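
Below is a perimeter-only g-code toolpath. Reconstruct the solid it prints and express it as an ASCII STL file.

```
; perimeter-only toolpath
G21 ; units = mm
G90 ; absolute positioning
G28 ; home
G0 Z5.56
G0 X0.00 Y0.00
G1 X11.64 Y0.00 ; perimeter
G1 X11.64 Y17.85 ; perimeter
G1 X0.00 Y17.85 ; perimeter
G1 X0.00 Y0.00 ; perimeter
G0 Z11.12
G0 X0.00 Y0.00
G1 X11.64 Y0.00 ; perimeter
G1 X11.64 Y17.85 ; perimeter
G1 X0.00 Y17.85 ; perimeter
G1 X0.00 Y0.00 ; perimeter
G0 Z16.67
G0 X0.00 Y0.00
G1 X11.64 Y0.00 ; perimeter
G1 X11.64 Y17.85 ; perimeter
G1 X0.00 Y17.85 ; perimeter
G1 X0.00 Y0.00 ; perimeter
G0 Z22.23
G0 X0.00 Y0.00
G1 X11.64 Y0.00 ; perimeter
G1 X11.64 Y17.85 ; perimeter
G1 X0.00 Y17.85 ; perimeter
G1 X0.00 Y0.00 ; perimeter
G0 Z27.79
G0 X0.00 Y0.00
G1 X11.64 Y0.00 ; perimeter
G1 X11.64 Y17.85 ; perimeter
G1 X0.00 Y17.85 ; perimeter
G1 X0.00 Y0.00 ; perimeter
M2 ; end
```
solid part
  facet normal 0.0000 0.0000 -1.0000
    outer loop
      vertex 11.64 17.85 0.00
      vertex 11.64 0.00 0.00
      vertex 0.00 0.00 0.00
    endloop
  endfacet
  facet normal 0.0000 0.0000 -1.0000
    outer loop
      vertex 0.00 17.85 0.00
      vertex 11.64 17.85 0.00
      vertex 0.00 0.00 0.00
    endloop
  endfacet
  facet normal 0.0000 0.0000 1.0000
    outer loop
      vertex 0.00 0.00 27.79
      vertex 11.64 0.00 27.79
      vertex 11.64 17.85 27.79
    endloop
  endfacet
  facet normal 0.0000 0.0000 1.0000
    outer loop
      vertex 0.00 0.00 27.79
      vertex 11.64 17.85 27.79
      vertex 0.00 17.85 27.79
    endloop
  endfacet
  facet normal 0.0000 -1.0000 0.0000
    outer loop
      vertex 0.00 0.00 0.00
      vertex 11.64 0.00 0.00
      vertex 11.64 0.00 27.79
    endloop
  endfacet
  facet normal 0.0000 -1.0000 0.0000
    outer loop
      vertex 0.00 0.00 0.00
      vertex 11.64 0.00 27.79
      vertex 0.00 0.00 27.79
    endloop
  endfacet
  facet normal 0.0000 1.0000 0.0000
    outer loop
      vertex 11.64 17.85 27.79
      vertex 11.64 17.85 0.00
      vertex 0.00 17.85 0.00
    endloop
  endfacet
  facet normal 0.0000 1.0000 0.0000
    outer loop
      vertex 0.00 17.85 27.79
      vertex 11.64 17.85 27.79
      vertex 0.00 17.85 0.00
    endloop
  endfacet
  facet normal -1.0000 0.0000 0.0000
    outer loop
      vertex 0.00 17.85 27.79
      vertex 0.00 17.85 0.00
      vertex 0.00 0.00 0.00
    endloop
  endfacet
  facet normal -1.0000 0.0000 0.0000
    outer loop
      vertex 0.00 0.00 27.79
      vertex 0.00 17.85 27.79
      vertex 0.00 0.00 0.00
    endloop
  endfacet
  facet normal 1.0000 0.0000 0.0000
    outer loop
      vertex 11.64 0.00 0.00
      vertex 11.64 17.85 0.00
      vertex 11.64 17.85 27.79
    endloop
  endfacet
  facet normal 1.0000 0.0000 0.0000
    outer loop
      vertex 11.64 0.00 0.00
      vertex 11.64 17.85 27.79
      vertex 11.64 0.00 27.79
    endloop
  endfacet
endsolid part

The G0 Z moves step by Δz≈5.56 mm. Every layer's G1 loop is the same polygon, so the solid is a straight extrusion of it from z=0 to z≈27.8. Closing with flat bottom and top caps and triangulating gives 12 facets — a rectangular box, roughly 11.6 × 17.9 mm footprint and 27.8 mm tall.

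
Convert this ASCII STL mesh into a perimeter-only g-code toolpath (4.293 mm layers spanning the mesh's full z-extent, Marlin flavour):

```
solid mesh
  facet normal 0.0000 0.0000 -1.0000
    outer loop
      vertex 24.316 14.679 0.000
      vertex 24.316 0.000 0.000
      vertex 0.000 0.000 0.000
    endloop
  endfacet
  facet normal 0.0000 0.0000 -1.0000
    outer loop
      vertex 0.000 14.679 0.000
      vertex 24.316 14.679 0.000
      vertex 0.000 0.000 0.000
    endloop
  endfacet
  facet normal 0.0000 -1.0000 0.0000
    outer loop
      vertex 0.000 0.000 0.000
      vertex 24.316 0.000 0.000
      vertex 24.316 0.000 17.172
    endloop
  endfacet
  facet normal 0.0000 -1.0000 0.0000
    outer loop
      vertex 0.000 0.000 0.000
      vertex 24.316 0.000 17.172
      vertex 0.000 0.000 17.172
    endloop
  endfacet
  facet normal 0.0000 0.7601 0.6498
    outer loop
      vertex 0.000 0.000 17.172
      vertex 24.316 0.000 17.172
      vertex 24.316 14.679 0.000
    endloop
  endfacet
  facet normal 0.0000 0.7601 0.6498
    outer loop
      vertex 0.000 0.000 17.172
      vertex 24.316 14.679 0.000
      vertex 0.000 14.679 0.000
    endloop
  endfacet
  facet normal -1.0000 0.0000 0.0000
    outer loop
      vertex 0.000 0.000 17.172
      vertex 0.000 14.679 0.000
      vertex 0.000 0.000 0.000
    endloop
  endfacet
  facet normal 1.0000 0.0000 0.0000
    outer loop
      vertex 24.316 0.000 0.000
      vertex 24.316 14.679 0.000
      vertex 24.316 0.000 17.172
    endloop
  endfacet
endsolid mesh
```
; perimeter-only toolpath
G21 ; units = mm
G90 ; absolute positioning
G28 ; home
; layer 1
G0 Z4.293
G0 X0.000 Y0.000
G1 X24.316 Y0.000
G1 X24.316 Y11.009
G1 X0.000 Y11.009
G1 X0.000 Y0.000
; layer 2
G0 Z8.586
G0 X0.000 Y0.000
G1 X24.316 Y0.000
G1 X24.316 Y7.340
G1 X0.000 Y7.340
G1 X0.000 Y0.000
; layer 3
G0 Z12.879
G0 X0.000 Y0.000
G1 X24.316 Y0.000
G1 X24.316 Y3.670
G1 X0.000 Y3.670
G1 X0.000 Y0.000
M2 ; end

The solid is a wedge (ramp): 24.3 × 14.7 mm base, rising to 17.2 mm along the y=0 edge and sloping linearly to z=0 at y=14.7. Slicing at Δz = 4.293 mm — 4 equal slices spanning the solid's height, so layer i sits at z = i·h/4 — gives 3 non-empty perimeters. Each is a 4-segment closed polygon; G0 lifts to the layer z and rapids to the start vertex, then G1 traces the edges. The cross-section shrinks linearly with z (the slice at the apex is degenerate and omitted).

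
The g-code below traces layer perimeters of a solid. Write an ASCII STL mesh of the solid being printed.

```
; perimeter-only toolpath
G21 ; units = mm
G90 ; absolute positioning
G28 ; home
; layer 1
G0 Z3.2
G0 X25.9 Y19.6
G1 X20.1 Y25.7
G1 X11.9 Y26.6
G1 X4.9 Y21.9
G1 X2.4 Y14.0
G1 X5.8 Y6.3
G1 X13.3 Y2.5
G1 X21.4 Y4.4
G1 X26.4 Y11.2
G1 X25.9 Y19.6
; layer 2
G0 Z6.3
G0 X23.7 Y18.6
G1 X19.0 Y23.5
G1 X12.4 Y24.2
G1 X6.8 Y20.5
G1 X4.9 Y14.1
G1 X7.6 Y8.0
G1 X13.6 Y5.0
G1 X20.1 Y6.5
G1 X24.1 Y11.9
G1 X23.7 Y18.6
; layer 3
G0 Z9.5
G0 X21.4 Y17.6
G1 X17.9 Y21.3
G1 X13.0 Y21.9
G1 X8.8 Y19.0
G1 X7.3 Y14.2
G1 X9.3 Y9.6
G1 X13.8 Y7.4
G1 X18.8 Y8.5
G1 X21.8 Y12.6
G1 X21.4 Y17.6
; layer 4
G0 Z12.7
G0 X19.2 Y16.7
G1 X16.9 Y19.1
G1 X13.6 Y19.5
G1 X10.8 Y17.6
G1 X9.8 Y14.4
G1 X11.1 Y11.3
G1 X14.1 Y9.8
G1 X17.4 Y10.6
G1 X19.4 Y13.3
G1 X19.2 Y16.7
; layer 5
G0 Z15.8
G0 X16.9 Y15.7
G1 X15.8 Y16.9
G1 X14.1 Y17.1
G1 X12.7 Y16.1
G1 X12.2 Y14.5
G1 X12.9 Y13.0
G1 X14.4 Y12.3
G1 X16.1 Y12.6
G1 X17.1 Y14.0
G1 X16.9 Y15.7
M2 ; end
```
solid part
  facet normal 0.0000 0.0000 -1.0000
    outer loop
      vertex 11.3 29.0 0.0
      vertex 21.2 27.9 0.0
      vertex 28.2 20.6 0.0
    endloop
  endfacet
  facet normal 0.0000 0.0000 -1.0000
    outer loop
      vertex 2.9 23.4 0.0
      vertex 11.3 29.0 0.0
      vertex 28.2 20.6 0.0
    endloop
  endfacet
  facet normal 0.0000 0.0000 -1.0000
    outer loop
      vertex 0.0 13.8 0.0
      vertex 2.9 23.4 0.0
      vertex 28.2 20.6 0.0
    endloop
  endfacet
  facet normal 0.0000 0.0000 -1.0000
    outer loop
      vertex 4.0 4.6 0.0
      vertex 0.0 13.8 0.0
      vertex 28.2 20.6 0.0
    endloop
  endfacet
  facet normal 0.0000 0.0000 -1.0000
    outer loop
      vertex 13.0 0.1 0.0
      vertex 4.0 4.6 0.0
      vertex 28.2 20.6 0.0
    endloop
  endfacet
  facet normal 0.0000 0.0000 -1.0000
    outer loop
      vertex 22.8 2.4 0.0
      vertex 13.0 0.1 0.0
      vertex 28.2 20.6 0.0
    endloop
  endfacet
  facet normal 0.0000 0.0000 -1.0000
    outer loop
      vertex 28.8 10.5 0.0
      vertex 22.8 2.4 0.0
      vertex 28.2 20.6 0.0
    endloop
  endfacet
  facet normal 0.5836 0.5596 0.5884
    outer loop
      vertex 28.2 20.6 0.0
      vertex 21.2 27.9 0.0
      vertex 14.7 14.7 19.0
    endloop
  endfacet
  facet normal 0.0893 0.8034 0.5887
    outer loop
      vertex 21.2 27.9 0.0
      vertex 11.3 29.0 0.0
      vertex 14.7 14.7 19.0
    endloop
  endfacet
  facet normal -0.4490 0.6735 0.5872
    outer loop
      vertex 11.3 29.0 0.0
      vertex 2.9 23.4 0.0
      vertex 14.7 14.7 19.0
    endloop
  endfacet
  facet normal -0.7743 0.2339 0.5880
    outer loop
      vertex 2.9 23.4 0.0
      vertex 0.0 13.8 0.0
      vertex 14.7 14.7 19.0
    endloop
  endfacet
  facet normal -0.7413 -0.3223 0.5888
    outer loop
      vertex 0.0 13.8 0.0
      vertex 4.0 4.6 0.0
      vertex 14.7 14.7 19.0
    endloop
  endfacet
  facet normal -0.3617 -0.7233 0.5882
    outer loop
      vertex 4.0 4.6 0.0
      vertex 13.0 0.1 0.0
      vertex 14.7 14.7 19.0
    endloop
  endfacet
  facet normal 0.1848 -0.7872 0.5884
    outer loop
      vertex 13.0 0.1 0.0
      vertex 22.8 2.4 0.0
      vertex 14.7 14.7 19.0
    endloop
  endfacet
  facet normal 0.6497 -0.4812 0.5885
    outer loop
      vertex 22.8 2.4 0.0
      vertex 28.8 10.5 0.0
      vertex 14.7 14.7 19.0
    endloop
  endfacet
  facet normal 0.8072 0.0479 0.5884
    outer loop
      vertex 28.8 10.5 0.0
      vertex 28.2 20.6 0.0
      vertex 14.7 14.7 19.0
    endloop
  endfacet
endsolid part

The G0 Z moves step by Δz≈3.2 mm. The G1 loops shrink linearly with z, so the solid tapers from its base footprint up to z≈19. Closing with a flat bottom cap and the tapered top and triangulating gives 16 facets — a regular 9-sided pyramid, base circumscribed radius ≈ 14.7 mm, apex at z ≈ 19 mm.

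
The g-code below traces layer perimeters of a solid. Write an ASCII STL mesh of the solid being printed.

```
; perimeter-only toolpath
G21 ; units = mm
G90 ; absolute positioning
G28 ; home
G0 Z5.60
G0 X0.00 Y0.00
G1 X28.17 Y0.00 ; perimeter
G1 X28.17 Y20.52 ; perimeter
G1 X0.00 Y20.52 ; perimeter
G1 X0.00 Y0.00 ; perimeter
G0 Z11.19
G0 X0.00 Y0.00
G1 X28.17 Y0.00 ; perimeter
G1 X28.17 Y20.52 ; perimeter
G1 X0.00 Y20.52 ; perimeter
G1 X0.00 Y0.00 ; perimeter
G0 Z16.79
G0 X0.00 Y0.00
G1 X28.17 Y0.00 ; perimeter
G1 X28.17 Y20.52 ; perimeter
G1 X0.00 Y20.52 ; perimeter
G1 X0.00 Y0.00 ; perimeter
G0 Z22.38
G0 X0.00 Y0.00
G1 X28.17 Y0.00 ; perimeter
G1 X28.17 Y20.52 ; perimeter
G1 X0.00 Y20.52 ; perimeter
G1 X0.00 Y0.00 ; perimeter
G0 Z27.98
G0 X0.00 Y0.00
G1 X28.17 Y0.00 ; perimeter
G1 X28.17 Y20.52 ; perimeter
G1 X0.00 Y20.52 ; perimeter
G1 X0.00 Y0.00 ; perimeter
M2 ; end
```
solid part
  facet normal 0.0000 0.0000 -1.0000
    outer loop
      vertex 28.17 20.52 0.00
      vertex 28.17 0.00 0.00
      vertex 0.00 0.00 0.00
    endloop
  endfacet
  facet normal 0.0000 0.0000 -1.0000
    outer loop
      vertex 0.00 20.52 0.00
      vertex 28.17 20.52 0.00
      vertex 0.00 0.00 0.00
    endloop
  endfacet
  facet normal 0.0000 0.0000 1.0000
    outer loop
      vertex 0.00 0.00 27.98
      vertex 28.17 0.00 27.98
      vertex 28.17 20.52 27.98
    endloop
  endfacet
  facet normal 0.0000 0.0000 1.0000
    outer loop
      vertex 0.00 0.00 27.98
      vertex 28.17 20.52 27.98
      vertex 0.00 20.52 27.98
    endloop
  endfacet
  facet normal 0.0000 -1.0000 0.0000
    outer loop
      vertex 0.00 0.00 0.00
      vertex 28.17 0.00 0.00
      vertex 28.17 0.00 27.98
    endloop
  endfacet
  facet normal 0.0000 -1.0000 0.0000
    outer loop
      vertex 0.00 0.00 0.00
      vertex 28.17 0.00 27.98
      vertex 0.00 0.00 27.98
    endloop
  endfacet
  facet normal 0.0000 1.0000 0.0000
    outer loop
      vertex 28.17 20.52 27.98
      vertex 28.17 20.52 0.00
      vertex 0.00 20.52 0.00
    endloop
  endfacet
  facet normal 0.0000 1.0000 0.0000
    outer loop
      vertex 0.00 20.52 27.98
      vertex 28.17 20.52 27.98
      vertex 0.00 20.52 0.00
    endloop
  endfacet
  facet normal -1.0000 0.0000 0.0000
    outer loop
      vertex 0.00 20.52 27.98
      vertex 0.00 20.52 0.00
      vertex 0.00 0.00 0.00
    endloop
  endfacet
  facet normal -1.0000 0.0000 0.0000
    outer loop
      vertex 0.00 0.00 27.98
      vertex 0.00 20.52 27.98
      vertex 0.00 0.00 0.00
    endloop
  endfacet
  facet normal 1.0000 0.0000 0.0000
    outer loop
      vertex 28.17 0.00 0.00
      vertex 28.17 20.52 0.00
      vertex 28.17 20.52 27.98
    endloop
  endfacet
  facet normal 1.0000 0.0000 0.0000
    outer loop
      vertex 28.17 0.00 0.00
      vertex 28.17 20.52 27.98
      vertex 28.17 0.00 27.98
    endloop
  endfacet
endsolid part

The G0 Z moves step by Δz≈5.60 mm. Every layer's G1 loop is the same polygon, so the solid is a straight extrusion of it from z=0 to z≈28. Closing with flat bottom and top caps and triangulating gives 12 facets — a rectangular box, roughly 28.2 × 20.5 mm footprint and 28 mm tall.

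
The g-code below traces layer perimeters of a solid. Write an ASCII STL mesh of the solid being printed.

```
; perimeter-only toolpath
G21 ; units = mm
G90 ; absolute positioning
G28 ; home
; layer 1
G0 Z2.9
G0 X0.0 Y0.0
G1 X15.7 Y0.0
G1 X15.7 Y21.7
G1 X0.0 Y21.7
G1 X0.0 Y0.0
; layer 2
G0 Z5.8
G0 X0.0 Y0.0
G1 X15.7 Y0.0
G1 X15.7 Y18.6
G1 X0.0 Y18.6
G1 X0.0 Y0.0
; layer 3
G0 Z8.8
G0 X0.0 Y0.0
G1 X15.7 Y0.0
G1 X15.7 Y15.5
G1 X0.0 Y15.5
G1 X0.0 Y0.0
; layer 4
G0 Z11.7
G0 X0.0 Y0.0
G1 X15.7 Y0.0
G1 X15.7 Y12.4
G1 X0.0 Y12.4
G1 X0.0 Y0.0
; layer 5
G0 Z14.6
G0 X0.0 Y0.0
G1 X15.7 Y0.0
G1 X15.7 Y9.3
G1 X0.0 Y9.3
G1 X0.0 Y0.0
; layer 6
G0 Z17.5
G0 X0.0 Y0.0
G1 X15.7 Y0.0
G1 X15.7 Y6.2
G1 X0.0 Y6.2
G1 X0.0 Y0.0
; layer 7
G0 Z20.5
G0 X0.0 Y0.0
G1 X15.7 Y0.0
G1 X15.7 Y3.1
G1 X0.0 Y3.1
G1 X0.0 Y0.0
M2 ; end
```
solid part
  facet normal 0.0000 0.0000 -1.0000
    outer loop
      vertex 15.7 24.8 0.0
      vertex 15.7 0.0 0.0
      vertex 0.0 0.0 0.0
    endloop
  endfacet
  facet normal 0.0000 0.0000 -1.0000
    outer loop
      vertex 0.0 24.8 0.0
      vertex 15.7 24.8 0.0
      vertex 0.0 0.0 0.0
    endloop
  endfacet
  facet normal 0.0000 -1.0000 0.0000
    outer loop
      vertex 0.0 0.0 0.0
      vertex 15.7 0.0 0.0
      vertex 15.7 0.0 23.4
    endloop
  endfacet
  facet normal 0.0000 -1.0000 0.0000
    outer loop
      vertex 0.0 0.0 0.0
      vertex 15.7 0.0 23.4
      vertex 0.0 0.0 23.4
    endloop
  endfacet
  facet normal 0.0000 0.6863 0.7273
    outer loop
      vertex 0.0 0.0 23.4
      vertex 15.7 0.0 23.4
      vertex 15.7 24.8 0.0
    endloop
  endfacet
  facet normal 0.0000 0.6863 0.7273
    outer loop
      vertex 0.0 0.0 23.4
      vertex 15.7 24.8 0.0
      vertex 0.0 24.8 0.0
    endloop
  endfacet
  facet normal -1.0000 0.0000 0.0000
    outer loop
      vertex 0.0 0.0 23.4
      vertex 0.0 24.8 0.0
      vertex 0.0 0.0 0.0
    endloop
  endfacet
  facet normal 1.0000 0.0000 0.0000
    outer loop
      vertex 15.7 0.0 0.0
      vertex 15.7 24.8 0.0
      vertex 15.7 0.0 23.4
    endloop
  endfacet
endsolid part

The G0 Z moves step by Δz≈2.9 mm. The G1 loops shrink linearly with z, so the solid tapers from its base footprint up to z≈23.4. Closing with a flat bottom cap and the tapered top and triangulating gives 8 facets — a wedge (ramp): 15.7 × 24.8 mm base, rising to 23.4 mm along the y=0 edge and sloping linearly to z=0 at y=24.8.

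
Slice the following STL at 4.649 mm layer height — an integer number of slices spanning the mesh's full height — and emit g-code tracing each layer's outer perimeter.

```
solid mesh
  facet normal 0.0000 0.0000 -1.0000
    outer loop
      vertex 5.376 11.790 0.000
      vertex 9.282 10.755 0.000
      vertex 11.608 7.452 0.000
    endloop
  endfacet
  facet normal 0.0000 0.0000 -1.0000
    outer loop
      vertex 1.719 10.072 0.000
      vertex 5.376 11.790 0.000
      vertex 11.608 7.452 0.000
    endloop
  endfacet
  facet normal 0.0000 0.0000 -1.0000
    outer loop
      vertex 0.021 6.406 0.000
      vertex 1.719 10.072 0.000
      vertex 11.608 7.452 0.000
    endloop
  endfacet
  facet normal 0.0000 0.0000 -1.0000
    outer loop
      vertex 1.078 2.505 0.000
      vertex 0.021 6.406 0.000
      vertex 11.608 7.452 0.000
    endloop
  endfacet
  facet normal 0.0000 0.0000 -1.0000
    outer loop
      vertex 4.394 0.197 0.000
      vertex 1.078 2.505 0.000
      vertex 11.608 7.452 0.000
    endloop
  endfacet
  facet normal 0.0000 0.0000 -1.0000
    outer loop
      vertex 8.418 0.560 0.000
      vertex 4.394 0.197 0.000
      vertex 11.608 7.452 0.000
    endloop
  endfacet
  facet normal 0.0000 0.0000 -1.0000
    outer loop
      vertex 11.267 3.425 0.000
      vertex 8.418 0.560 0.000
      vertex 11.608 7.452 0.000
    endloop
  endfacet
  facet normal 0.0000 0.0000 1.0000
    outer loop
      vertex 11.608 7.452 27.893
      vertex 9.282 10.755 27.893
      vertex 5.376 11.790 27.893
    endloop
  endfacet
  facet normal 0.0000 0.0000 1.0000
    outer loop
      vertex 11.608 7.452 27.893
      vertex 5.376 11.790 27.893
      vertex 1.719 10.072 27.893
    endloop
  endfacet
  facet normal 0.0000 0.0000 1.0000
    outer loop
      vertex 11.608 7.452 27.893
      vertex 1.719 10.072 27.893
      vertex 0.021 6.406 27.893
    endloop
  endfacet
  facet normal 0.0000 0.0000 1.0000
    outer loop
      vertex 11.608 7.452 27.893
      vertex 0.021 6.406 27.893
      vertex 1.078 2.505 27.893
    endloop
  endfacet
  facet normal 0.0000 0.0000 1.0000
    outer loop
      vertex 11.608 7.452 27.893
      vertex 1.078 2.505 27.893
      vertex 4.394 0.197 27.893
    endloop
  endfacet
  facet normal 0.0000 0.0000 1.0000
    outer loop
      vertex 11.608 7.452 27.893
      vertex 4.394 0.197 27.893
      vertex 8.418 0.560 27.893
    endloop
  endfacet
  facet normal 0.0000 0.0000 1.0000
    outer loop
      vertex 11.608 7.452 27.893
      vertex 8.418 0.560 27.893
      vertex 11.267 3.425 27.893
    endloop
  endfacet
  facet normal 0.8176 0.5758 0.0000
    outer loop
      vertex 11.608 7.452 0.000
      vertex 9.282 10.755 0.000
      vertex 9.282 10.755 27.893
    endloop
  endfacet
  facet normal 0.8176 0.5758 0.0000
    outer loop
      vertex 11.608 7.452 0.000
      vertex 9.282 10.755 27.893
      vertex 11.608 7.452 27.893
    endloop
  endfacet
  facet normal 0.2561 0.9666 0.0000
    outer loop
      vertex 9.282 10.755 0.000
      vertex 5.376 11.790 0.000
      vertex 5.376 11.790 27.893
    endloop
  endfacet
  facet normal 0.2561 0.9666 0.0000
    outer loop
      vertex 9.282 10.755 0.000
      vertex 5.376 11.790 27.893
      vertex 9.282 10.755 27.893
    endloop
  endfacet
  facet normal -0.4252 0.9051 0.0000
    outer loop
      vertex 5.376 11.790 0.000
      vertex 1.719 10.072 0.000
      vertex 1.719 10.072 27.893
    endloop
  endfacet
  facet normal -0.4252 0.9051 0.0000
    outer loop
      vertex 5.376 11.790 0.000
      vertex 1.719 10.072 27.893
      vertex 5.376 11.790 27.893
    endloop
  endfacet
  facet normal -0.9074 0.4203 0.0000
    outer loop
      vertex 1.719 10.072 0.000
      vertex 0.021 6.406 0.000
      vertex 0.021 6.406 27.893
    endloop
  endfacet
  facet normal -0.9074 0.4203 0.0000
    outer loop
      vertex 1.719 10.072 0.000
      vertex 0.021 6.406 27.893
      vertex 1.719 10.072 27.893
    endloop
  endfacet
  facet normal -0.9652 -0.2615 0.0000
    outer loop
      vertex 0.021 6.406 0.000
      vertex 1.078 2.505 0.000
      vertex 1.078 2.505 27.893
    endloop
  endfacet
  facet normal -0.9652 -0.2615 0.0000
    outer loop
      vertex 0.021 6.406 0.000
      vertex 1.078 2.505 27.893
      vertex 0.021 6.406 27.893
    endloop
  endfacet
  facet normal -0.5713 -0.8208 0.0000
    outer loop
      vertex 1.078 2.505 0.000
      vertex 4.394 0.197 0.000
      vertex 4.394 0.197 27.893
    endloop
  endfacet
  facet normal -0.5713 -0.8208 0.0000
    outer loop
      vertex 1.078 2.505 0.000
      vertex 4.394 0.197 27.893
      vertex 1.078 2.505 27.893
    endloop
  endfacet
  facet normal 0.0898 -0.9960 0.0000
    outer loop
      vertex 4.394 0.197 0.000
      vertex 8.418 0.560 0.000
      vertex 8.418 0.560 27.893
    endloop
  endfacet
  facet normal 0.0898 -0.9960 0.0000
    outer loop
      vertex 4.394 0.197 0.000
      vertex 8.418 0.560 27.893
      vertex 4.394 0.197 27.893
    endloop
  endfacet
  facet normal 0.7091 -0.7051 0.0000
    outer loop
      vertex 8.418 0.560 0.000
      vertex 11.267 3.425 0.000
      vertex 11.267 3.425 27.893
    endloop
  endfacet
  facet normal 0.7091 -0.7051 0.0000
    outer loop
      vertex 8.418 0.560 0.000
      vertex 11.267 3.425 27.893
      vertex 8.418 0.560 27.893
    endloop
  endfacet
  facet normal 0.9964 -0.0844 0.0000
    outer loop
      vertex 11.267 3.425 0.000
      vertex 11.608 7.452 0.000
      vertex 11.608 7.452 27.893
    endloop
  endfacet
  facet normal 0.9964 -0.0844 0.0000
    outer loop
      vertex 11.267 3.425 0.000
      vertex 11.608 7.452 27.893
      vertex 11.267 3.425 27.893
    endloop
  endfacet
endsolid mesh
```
; perimeter-only toolpath
G21 ; units = mm
G90 ; absolute positioning
G28 ; home
; layer 1
G0 Z4.649
G0 X11.608 Y7.452
G1 X9.282 Y10.755
G1 X5.376 Y11.790
G1 X1.719 Y10.072
G1 X0.021 Y6.406
G1 X1.078 Y2.505
G1 X4.394 Y0.197
G1 X8.418 Y0.560
G1 X11.267 Y3.425
G1 X11.608 Y7.452
; layer 2
G0 Z9.298
G0 X11.608 Y7.452
G1 X9.282 Y10.755
G1 X5.376 Y11.790
G1 X1.719 Y10.072
G1 X0.021 Y6.406
G1 X1.078 Y2.505
G1 X4.394 Y0.197
G1 X8.418 Y0.560
G1 X11.267 Y3.425
G1 X11.608 Y7.452
; layer 3
G0 Z13.947
G0 X11.608 Y7.452
G1 X9.282 Y10.755
G1 X5.376 Y11.790
G1 X1.719 Y10.072
G1 X0.021 Y6.406
G1 X1.078 Y2.505
G1 X4.394 Y0.197
G1 X8.418 Y0.560
G1 X11.267 Y3.425
G1 X11.608 Y7.452
; layer 4
G0 Z18.595
G0 X11.608 Y7.452
G1 X9.282 Y10.755
G1 X5.376 Y11.790
G1 X1.719 Y10.072
G1 X0.021 Y6.406
G1 X1.078 Y2.505
G1 X4.394 Y0.197
G1 X8.418 Y0.560
G1 X11.267 Y3.425
G1 X11.608 Y7.452
; layer 5
G0 Z23.244
G0 X11.608 Y7.452
G1 X9.282 Y10.755
G1 X5.376 Y11.790
G1 X1.719 Y10.072
G1 X0.021 Y6.406
G1 X1.078 Y2.505
G1 X4.394 Y0.197
G1 X8.418 Y0.560
G1 X11.267 Y3.425
G1 X11.608 Y7.452
; layer 6
G0 Z27.893
G0 X11.608 Y7.452
G1 X9.282 Y10.755
G1 X5.376 Y11.790
G1 X1.719 Y10.072
G1 X0.021 Y6.406
G1 X1.078 Y2.505
G1 X4.394 Y0.197
G1 X8.418 Y0.560
G1 X11.267 Y3.425
G1 X11.608 Y7.452
M2 ; end

The solid is a regular 9-sided prism (a cylinder approximated with 9 flat sides), circumscribed radius ≈ 5.91 mm, height ≈ 27.9 mm. Slicing at Δz = 4.649 mm — 6 equal slices spanning the solid's height, so layer i sits at z = i·h/6 — gives 6 non-empty perimeters. Each is a 9-segment closed polygon; G0 lifts to the layer z and rapids to the start vertex, then G1 traces the edges.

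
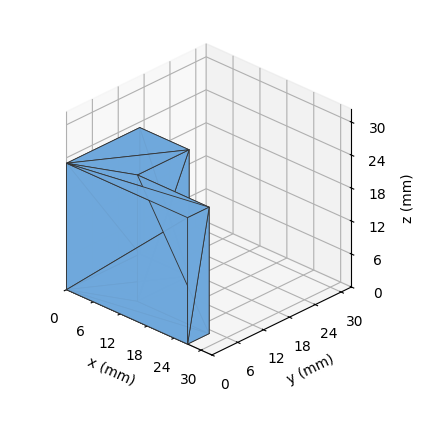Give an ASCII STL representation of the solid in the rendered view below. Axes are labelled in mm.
Reading the render: the shape is an L-shaped prism: outer 27 × 17 mm, arm thicknesses ≈ 5 mm (horizontal) and 11 mm (vertical), extruded 23 mm in z (dimensions read to the nearest mm from the axis ticks). For the STL, each face is triangulated and given an outward normal.

solid part
  facet normal 0.0000 0.0000 -1.0000
    outer loop
      vertex 27.00 5.00 0.00
      vertex 27.00 0.00 0.00
      vertex 0.00 0.00 0.00
    endloop
  endfacet
  facet normal 0.0000 0.0000 -1.0000
    outer loop
      vertex 11.00 5.00 0.00
      vertex 27.00 5.00 0.00
      vertex 0.00 0.00 0.00
    endloop
  endfacet
  facet normal 0.0000 0.0000 -1.0000
    outer loop
      vertex 11.00 17.00 0.00
      vertex 11.00 5.00 0.00
      vertex 0.00 0.00 0.00
    endloop
  endfacet
  facet normal 0.0000 0.0000 -1.0000
    outer loop
      vertex 0.00 17.00 0.00
      vertex 11.00 17.00 0.00
      vertex 0.00 0.00 0.00
    endloop
  endfacet
  facet normal 0.0000 0.0000 1.0000
    outer loop
      vertex 0.00 0.00 23.00
      vertex 27.00 0.00 23.00
      vertex 27.00 5.00 23.00
    endloop
  endfacet
  facet normal 0.0000 0.0000 1.0000
    outer loop
      vertex 0.00 0.00 23.00
      vertex 27.00 5.00 23.00
      vertex 11.00 5.00 23.00
    endloop
  endfacet
  facet normal 0.0000 0.0000 1.0000
    outer loop
      vertex 0.00 0.00 23.00
      vertex 11.00 5.00 23.00
      vertex 11.00 17.00 23.00
    endloop
  endfacet
  facet normal 0.0000 0.0000 1.0000
    outer loop
      vertex 0.00 0.00 23.00
      vertex 11.00 17.00 23.00
      vertex 0.00 17.00 23.00
    endloop
  endfacet
  facet normal 0.0000 -1.0000 0.0000
    outer loop
      vertex 0.00 0.00 0.00
      vertex 27.00 0.00 0.00
      vertex 27.00 0.00 23.00
    endloop
  endfacet
  facet normal 0.0000 -1.0000 0.0000
    outer loop
      vertex 0.00 0.00 0.00
      vertex 27.00 0.00 23.00
      vertex 0.00 0.00 23.00
    endloop
  endfacet
  facet normal 1.0000 0.0000 0.0000
    outer loop
      vertex 27.00 0.00 0.00
      vertex 27.00 5.00 0.00
      vertex 27.00 5.00 23.00
    endloop
  endfacet
  facet normal 1.0000 0.0000 0.0000
    outer loop
      vertex 27.00 0.00 0.00
      vertex 27.00 5.00 23.00
      vertex 27.00 0.00 23.00
    endloop
  endfacet
  facet normal 0.0000 1.0000 0.0000
    outer loop
      vertex 27.00 5.00 0.00
      vertex 11.00 5.00 0.00
      vertex 11.00 5.00 23.00
    endloop
  endfacet
  facet normal 0.0000 1.0000 0.0000
    outer loop
      vertex 27.00 5.00 0.00
      vertex 11.00 5.00 23.00
      vertex 27.00 5.00 23.00
    endloop
  endfacet
  facet normal 1.0000 0.0000 0.0000
    outer loop
      vertex 11.00 5.00 0.00
      vertex 11.00 17.00 0.00
      vertex 11.00 17.00 23.00
    endloop
  endfacet
  facet normal 1.0000 0.0000 0.0000
    outer loop
      vertex 11.00 5.00 0.00
      vertex 11.00 17.00 23.00
      vertex 11.00 5.00 23.00
    endloop
  endfacet
  facet normal 0.0000 1.0000 0.0000
    outer loop
      vertex 11.00 17.00 0.00
      vertex 0.00 17.00 0.00
      vertex 0.00 17.00 23.00
    endloop
  endfacet
  facet normal 0.0000 1.0000 0.0000
    outer loop
      vertex 11.00 17.00 0.00
      vertex 0.00 17.00 23.00
      vertex 11.00 17.00 23.00
    endloop
  endfacet
  facet normal -1.0000 0.0000 0.0000
    outer loop
      vertex 0.00 17.00 0.00
      vertex 0.00 0.00 0.00
      vertex 0.00 0.00 23.00
    endloop
  endfacet
  facet normal -1.0000 0.0000 0.0000
    outer loop
      vertex 0.00 17.00 0.00
      vertex 0.00 0.00 23.00
      vertex 0.00 17.00 23.00
    endloop
  endfacet
endsolid part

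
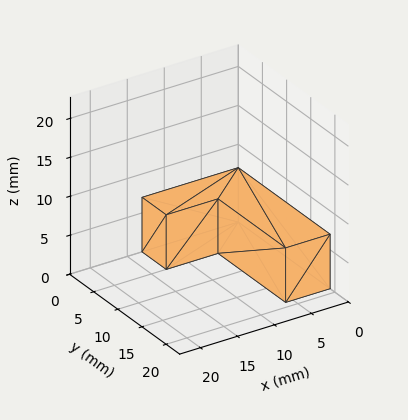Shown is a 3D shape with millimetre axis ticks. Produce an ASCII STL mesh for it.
Reading the render: the shape is an L-shaped prism: outer 13 × 19 mm, arm thicknesses ≈ 5 mm (horizontal) and 6 mm (vertical), extruded 7 mm in z (dimensions read to the nearest mm from the axis ticks). For the STL, each face is triangulated and given an outward normal.

solid part
  facet normal 0.0000 0.0000 -1.0000
    outer loop
      vertex 13.00 5.00 0.00
      vertex 13.00 0.00 0.00
      vertex 0.00 0.00 0.00
    endloop
  endfacet
  facet normal 0.0000 0.0000 -1.0000
    outer loop
      vertex 6.00 5.00 0.00
      vertex 13.00 5.00 0.00
      vertex 0.00 0.00 0.00
    endloop
  endfacet
  facet normal 0.0000 0.0000 -1.0000
    outer loop
      vertex 6.00 19.00 0.00
      vertex 6.00 5.00 0.00
      vertex 0.00 0.00 0.00
    endloop
  endfacet
  facet normal 0.0000 0.0000 -1.0000
    outer loop
      vertex 0.00 19.00 0.00
      vertex 6.00 19.00 0.00
      vertex 0.00 0.00 0.00
    endloop
  endfacet
  facet normal 0.0000 0.0000 1.0000
    outer loop
      vertex 0.00 0.00 7.00
      vertex 13.00 0.00 7.00
      vertex 13.00 5.00 7.00
    endloop
  endfacet
  facet normal 0.0000 0.0000 1.0000
    outer loop
      vertex 0.00 0.00 7.00
      vertex 13.00 5.00 7.00
      vertex 6.00 5.00 7.00
    endloop
  endfacet
  facet normal 0.0000 0.0000 1.0000
    outer loop
      vertex 0.00 0.00 7.00
      vertex 6.00 5.00 7.00
      vertex 6.00 19.00 7.00
    endloop
  endfacet
  facet normal 0.0000 0.0000 1.0000
    outer loop
      vertex 0.00 0.00 7.00
      vertex 6.00 19.00 7.00
      vertex 0.00 19.00 7.00
    endloop
  endfacet
  facet normal 0.0000 -1.0000 0.0000
    outer loop
      vertex 0.00 0.00 0.00
      vertex 13.00 0.00 0.00
      vertex 13.00 0.00 7.00
    endloop
  endfacet
  facet normal 0.0000 -1.0000 0.0000
    outer loop
      vertex 0.00 0.00 0.00
      vertex 13.00 0.00 7.00
      vertex 0.00 0.00 7.00
    endloop
  endfacet
  facet normal 1.0000 0.0000 0.0000
    outer loop
      vertex 13.00 0.00 0.00
      vertex 13.00 5.00 0.00
      vertex 13.00 5.00 7.00
    endloop
  endfacet
  facet normal 1.0000 0.0000 0.0000
    outer loop
      vertex 13.00 0.00 0.00
      vertex 13.00 5.00 7.00
      vertex 13.00 0.00 7.00
    endloop
  endfacet
  facet normal 0.0000 1.0000 0.0000
    outer loop
      vertex 13.00 5.00 0.00
      vertex 6.00 5.00 0.00
      vertex 6.00 5.00 7.00
    endloop
  endfacet
  facet normal 0.0000 1.0000 0.0000
    outer loop
      vertex 13.00 5.00 0.00
      vertex 6.00 5.00 7.00
      vertex 13.00 5.00 7.00
    endloop
  endfacet
  facet normal 1.0000 0.0000 0.0000
    outer loop
      vertex 6.00 5.00 0.00
      vertex 6.00 19.00 0.00
      vertex 6.00 19.00 7.00
    endloop
  endfacet
  facet normal 1.0000 0.0000 0.0000
    outer loop
      vertex 6.00 5.00 0.00
      vertex 6.00 19.00 7.00
      vertex 6.00 5.00 7.00
    endloop
  endfacet
  facet normal 0.0000 1.0000 0.0000
    outer loop
      vertex 6.00 19.00 0.00
      vertex 0.00 19.00 0.00
      vertex 0.00 19.00 7.00
    endloop
  endfacet
  facet normal 0.0000 1.0000 0.0000
    outer loop
      vertex 6.00 19.00 0.00
      vertex 0.00 19.00 7.00
      vertex 6.00 19.00 7.00
    endloop
  endfacet
  facet normal -1.0000 0.0000 0.0000
    outer loop
      vertex 0.00 19.00 0.00
      vertex 0.00 0.00 0.00
      vertex 0.00 0.00 7.00
    endloop
  endfacet
  facet normal -1.0000 0.0000 0.0000
    outer loop
      vertex 0.00 19.00 0.00
      vertex 0.00 0.00 7.00
      vertex 0.00 19.00 7.00
    endloop
  endfacet
endsolid part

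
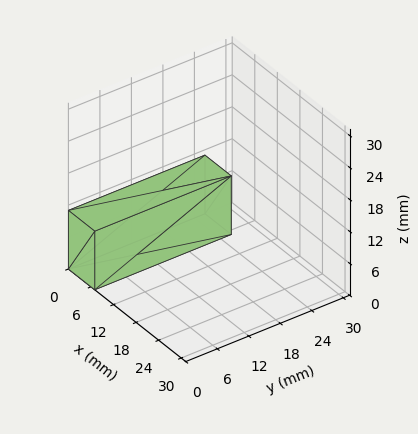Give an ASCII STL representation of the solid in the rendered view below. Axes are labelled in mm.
Reading the render: the shape is a rectangular box, roughly 7 × 26 mm footprint and 11 mm tall (dimensions read to the nearest mm from the axis ticks). For the STL, each face is triangulated and given an outward normal.

solid part
  facet normal 0.0000 0.0000 -1.0000
    outer loop
      vertex 7.000 26.000 0.000
      vertex 7.000 0.000 0.000
      vertex 0.000 0.000 0.000
    endloop
  endfacet
  facet normal 0.0000 0.0000 -1.0000
    outer loop
      vertex 0.000 26.000 0.000
      vertex 7.000 26.000 0.000
      vertex 0.000 0.000 0.000
    endloop
  endfacet
  facet normal 0.0000 0.0000 1.0000
    outer loop
      vertex 0.000 0.000 11.000
      vertex 7.000 0.000 11.000
      vertex 7.000 26.000 11.000
    endloop
  endfacet
  facet normal 0.0000 0.0000 1.0000
    outer loop
      vertex 0.000 0.000 11.000
      vertex 7.000 26.000 11.000
      vertex 0.000 26.000 11.000
    endloop
  endfacet
  facet normal 0.0000 -1.0000 0.0000
    outer loop
      vertex 0.000 0.000 0.000
      vertex 7.000 0.000 0.000
      vertex 7.000 0.000 11.000
    endloop
  endfacet
  facet normal 0.0000 -1.0000 0.0000
    outer loop
      vertex 0.000 0.000 0.000
      vertex 7.000 0.000 11.000
      vertex 0.000 0.000 11.000
    endloop
  endfacet
  facet normal 0.0000 1.0000 0.0000
    outer loop
      vertex 7.000 26.000 11.000
      vertex 7.000 26.000 0.000
      vertex 0.000 26.000 0.000
    endloop
  endfacet
  facet normal 0.0000 1.0000 0.0000
    outer loop
      vertex 0.000 26.000 11.000
      vertex 7.000 26.000 11.000
      vertex 0.000 26.000 0.000
    endloop
  endfacet
  facet normal -1.0000 0.0000 0.0000
    outer loop
      vertex 0.000 26.000 11.000
      vertex 0.000 26.000 0.000
      vertex 0.000 0.000 0.000
    endloop
  endfacet
  facet normal -1.0000 0.0000 0.0000
    outer loop
      vertex 0.000 0.000 11.000
      vertex 0.000 26.000 11.000
      vertex 0.000 0.000 0.000
    endloop
  endfacet
  facet normal 1.0000 0.0000 0.0000
    outer loop
      vertex 7.000 0.000 0.000
      vertex 7.000 26.000 0.000
      vertex 7.000 26.000 11.000
    endloop
  endfacet
  facet normal 1.0000 0.0000 0.0000
    outer loop
      vertex 7.000 0.000 0.000
      vertex 7.000 26.000 11.000
      vertex 7.000 0.000 11.000
    endloop
  endfacet
endsolid part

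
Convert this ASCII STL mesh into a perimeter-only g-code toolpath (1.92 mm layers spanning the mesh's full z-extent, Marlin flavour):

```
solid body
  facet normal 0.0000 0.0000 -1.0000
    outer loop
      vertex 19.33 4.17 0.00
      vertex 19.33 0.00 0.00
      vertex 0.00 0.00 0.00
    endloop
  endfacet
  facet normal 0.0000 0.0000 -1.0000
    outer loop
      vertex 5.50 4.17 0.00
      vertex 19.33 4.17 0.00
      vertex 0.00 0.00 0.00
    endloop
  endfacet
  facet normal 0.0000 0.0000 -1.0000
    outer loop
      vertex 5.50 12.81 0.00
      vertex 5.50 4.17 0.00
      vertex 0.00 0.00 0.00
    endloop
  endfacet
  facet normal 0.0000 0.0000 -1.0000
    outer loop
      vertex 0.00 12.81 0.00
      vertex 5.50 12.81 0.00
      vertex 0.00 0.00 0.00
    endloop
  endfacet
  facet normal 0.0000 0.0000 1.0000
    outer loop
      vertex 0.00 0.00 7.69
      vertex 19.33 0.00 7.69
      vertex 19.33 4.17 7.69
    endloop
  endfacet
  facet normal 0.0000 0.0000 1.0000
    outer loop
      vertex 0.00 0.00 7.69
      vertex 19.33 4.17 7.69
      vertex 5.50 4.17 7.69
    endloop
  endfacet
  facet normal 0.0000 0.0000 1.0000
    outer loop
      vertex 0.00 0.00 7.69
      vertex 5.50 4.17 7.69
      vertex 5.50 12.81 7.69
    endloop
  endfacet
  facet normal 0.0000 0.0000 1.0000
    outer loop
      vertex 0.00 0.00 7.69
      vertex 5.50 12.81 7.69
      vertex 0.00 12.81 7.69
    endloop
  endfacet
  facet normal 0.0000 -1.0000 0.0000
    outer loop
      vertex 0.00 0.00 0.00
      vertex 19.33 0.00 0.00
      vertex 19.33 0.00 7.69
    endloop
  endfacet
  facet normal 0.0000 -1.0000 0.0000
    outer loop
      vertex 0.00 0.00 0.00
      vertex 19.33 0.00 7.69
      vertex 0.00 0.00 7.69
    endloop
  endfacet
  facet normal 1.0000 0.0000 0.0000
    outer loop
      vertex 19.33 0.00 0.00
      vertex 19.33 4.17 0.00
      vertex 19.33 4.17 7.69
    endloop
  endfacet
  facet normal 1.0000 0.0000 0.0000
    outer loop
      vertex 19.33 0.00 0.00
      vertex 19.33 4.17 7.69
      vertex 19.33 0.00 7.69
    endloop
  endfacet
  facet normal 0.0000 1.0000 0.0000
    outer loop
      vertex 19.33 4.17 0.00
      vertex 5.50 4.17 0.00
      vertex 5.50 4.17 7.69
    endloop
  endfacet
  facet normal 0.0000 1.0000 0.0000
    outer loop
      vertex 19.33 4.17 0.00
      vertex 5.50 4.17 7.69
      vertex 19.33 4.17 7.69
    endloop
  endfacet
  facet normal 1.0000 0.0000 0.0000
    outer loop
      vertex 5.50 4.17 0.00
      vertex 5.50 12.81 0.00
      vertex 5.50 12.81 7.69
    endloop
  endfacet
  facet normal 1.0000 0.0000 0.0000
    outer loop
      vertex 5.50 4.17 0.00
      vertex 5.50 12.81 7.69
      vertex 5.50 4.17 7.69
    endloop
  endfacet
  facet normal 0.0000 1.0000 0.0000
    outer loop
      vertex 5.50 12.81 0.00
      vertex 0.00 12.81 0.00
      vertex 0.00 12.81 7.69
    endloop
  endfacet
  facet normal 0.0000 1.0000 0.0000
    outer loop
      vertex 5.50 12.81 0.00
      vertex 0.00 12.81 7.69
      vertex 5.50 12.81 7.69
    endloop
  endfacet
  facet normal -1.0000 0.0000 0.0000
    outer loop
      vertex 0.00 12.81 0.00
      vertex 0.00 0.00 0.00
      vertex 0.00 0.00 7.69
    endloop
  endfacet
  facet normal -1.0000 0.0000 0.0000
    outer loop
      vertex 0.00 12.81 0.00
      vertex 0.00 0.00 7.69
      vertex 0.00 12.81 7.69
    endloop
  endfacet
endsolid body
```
; perimeter-only toolpath
G21 ; units = mm
G90 ; absolute positioning
G28 ; home
; layer 1
G0 Z1.92
G0 X0.00 Y0.00
G1 X19.33 Y0.00
G1 X19.33 Y4.17
G1 X5.50 Y4.17
G1 X5.50 Y12.81
G1 X0.00 Y12.81
G1 X0.00 Y0.00
; layer 2
G0 Z3.85
G0 X0.00 Y0.00
G1 X19.33 Y0.00
G1 X19.33 Y4.17
G1 X5.50 Y4.17
G1 X5.50 Y12.81
G1 X0.00 Y12.81
G1 X0.00 Y0.00
; layer 3
G0 Z5.77
G0 X0.00 Y0.00
G1 X19.33 Y0.00
G1 X19.33 Y4.17
G1 X5.50 Y4.17
G1 X5.50 Y12.81
G1 X0.00 Y12.81
G1 X0.00 Y0.00
; layer 4
G0 Z7.69
G0 X0.00 Y0.00
G1 X19.33 Y0.00
G1 X19.33 Y4.17
G1 X5.50 Y4.17
G1 X5.50 Y12.81
G1 X0.00 Y12.81
G1 X0.00 Y0.00
M2 ; end

The solid is an L-shaped prism: outer 19.3 × 12.8 mm, arm thicknesses ≈ 4.17 mm (horizontal) and 5.5 mm (vertical), extruded 7.69 mm in z. Slicing at Δz = 1.92 mm — 4 equal slices spanning the solid's height, so layer i sits at z = i·h/4 — gives 4 non-empty perimeters. Each is a 6-segment closed polygon; G0 lifts to the layer z and rapids to the start vertex, then G1 traces the edges.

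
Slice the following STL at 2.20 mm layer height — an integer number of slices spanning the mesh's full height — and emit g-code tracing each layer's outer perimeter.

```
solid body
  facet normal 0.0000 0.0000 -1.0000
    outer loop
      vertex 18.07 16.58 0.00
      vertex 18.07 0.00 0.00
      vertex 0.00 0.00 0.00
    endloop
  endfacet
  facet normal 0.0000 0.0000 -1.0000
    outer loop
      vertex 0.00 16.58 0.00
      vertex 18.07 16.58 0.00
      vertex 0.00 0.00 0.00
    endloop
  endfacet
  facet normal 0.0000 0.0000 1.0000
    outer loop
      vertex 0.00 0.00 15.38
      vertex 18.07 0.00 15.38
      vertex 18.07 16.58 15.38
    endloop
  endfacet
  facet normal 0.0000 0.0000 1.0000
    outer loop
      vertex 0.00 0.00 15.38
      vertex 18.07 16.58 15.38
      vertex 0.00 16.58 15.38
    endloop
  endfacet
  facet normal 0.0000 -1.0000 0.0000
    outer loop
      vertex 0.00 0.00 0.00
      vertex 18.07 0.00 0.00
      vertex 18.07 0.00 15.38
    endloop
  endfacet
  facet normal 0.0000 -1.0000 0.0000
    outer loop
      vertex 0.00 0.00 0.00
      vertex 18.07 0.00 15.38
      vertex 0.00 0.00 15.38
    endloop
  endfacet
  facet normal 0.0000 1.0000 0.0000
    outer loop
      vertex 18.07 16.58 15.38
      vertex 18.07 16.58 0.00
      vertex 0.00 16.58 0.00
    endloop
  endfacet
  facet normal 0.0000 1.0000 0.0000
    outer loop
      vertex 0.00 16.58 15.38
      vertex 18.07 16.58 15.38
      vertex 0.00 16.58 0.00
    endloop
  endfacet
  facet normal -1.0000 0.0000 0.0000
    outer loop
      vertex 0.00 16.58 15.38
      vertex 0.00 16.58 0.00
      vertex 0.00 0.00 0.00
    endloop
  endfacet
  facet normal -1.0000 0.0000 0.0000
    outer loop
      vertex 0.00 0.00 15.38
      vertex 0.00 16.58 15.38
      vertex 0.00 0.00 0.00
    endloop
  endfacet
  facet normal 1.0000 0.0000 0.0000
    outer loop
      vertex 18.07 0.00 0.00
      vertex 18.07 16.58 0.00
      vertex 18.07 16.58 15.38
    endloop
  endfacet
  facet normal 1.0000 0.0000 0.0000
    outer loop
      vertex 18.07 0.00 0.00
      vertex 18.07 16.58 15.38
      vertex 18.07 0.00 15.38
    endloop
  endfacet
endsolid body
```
; perimeter-only toolpath
G21 ; units = mm
G90 ; absolute positioning
G28 ; home
; layer 1
G0 Z2.20
G0 X0.00 Y0.00
G1 X18.07 Y0.00
G1 X18.07 Y16.58
G1 X0.00 Y16.58
G1 X0.00 Y0.00
; layer 2
G0 Z4.39
G0 X0.00 Y0.00
G1 X18.07 Y0.00
G1 X18.07 Y16.58
G1 X0.00 Y16.58
G1 X0.00 Y0.00
; layer 3
G0 Z6.59
G0 X0.00 Y0.00
G1 X18.07 Y0.00
G1 X18.07 Y16.58
G1 X0.00 Y16.58
G1 X0.00 Y0.00
; layer 4
G0 Z8.79
G0 X0.00 Y0.00
G1 X18.07 Y0.00
G1 X18.07 Y16.58
G1 X0.00 Y16.58
G1 X0.00 Y0.00
; layer 5
G0 Z10.99
G0 X0.00 Y0.00
G1 X18.07 Y0.00
G1 X18.07 Y16.58
G1 X0.00 Y16.58
G1 X0.00 Y0.00
; layer 6
G0 Z13.18
G0 X0.00 Y0.00
G1 X18.07 Y0.00
G1 X18.07 Y16.58
G1 X0.00 Y16.58
G1 X0.00 Y0.00
; layer 7
G0 Z15.38
G0 X0.00 Y0.00
G1 X18.07 Y0.00
G1 X18.07 Y16.58
G1 X0.00 Y16.58
G1 X0.00 Y0.00
M2 ; end

The solid is a rectangular box, roughly 18.1 × 16.6 mm footprint and 15.4 mm tall. Slicing at Δz = 2.20 mm — 7 equal slices spanning the solid's height, so layer i sits at z = i·h/7 — gives 7 non-empty perimeters. Each is a 4-segment closed polygon; G0 lifts to the layer z and rapids to the start vertex, then G1 traces the edges.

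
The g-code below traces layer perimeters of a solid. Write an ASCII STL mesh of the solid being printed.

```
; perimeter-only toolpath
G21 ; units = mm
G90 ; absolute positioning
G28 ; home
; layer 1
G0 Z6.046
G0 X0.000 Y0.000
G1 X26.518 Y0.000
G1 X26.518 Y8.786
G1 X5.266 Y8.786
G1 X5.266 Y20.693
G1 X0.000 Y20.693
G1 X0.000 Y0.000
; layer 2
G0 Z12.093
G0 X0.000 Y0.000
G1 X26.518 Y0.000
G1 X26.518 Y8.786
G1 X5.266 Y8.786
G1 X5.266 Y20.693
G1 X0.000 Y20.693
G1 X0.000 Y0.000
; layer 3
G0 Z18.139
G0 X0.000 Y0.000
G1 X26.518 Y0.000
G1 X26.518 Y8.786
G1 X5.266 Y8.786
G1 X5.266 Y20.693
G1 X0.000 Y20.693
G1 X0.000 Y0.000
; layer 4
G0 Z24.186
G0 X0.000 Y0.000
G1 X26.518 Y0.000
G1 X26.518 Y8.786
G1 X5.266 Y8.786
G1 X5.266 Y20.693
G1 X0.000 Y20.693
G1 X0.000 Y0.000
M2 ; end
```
solid part
  facet normal 0.0000 0.0000 -1.0000
    outer loop
      vertex 26.518 8.786 0.000
      vertex 26.518 0.000 0.000
      vertex 0.000 0.000 0.000
    endloop
  endfacet
  facet normal 0.0000 0.0000 -1.0000
    outer loop
      vertex 5.266 8.786 0.000
      vertex 26.518 8.786 0.000
      vertex 0.000 0.000 0.000
    endloop
  endfacet
  facet normal 0.0000 0.0000 -1.0000
    outer loop
      vertex 5.266 20.693 0.000
      vertex 5.266 8.786 0.000
      vertex 0.000 0.000 0.000
    endloop
  endfacet
  facet normal 0.0000 0.0000 -1.0000
    outer loop
      vertex 0.000 20.693 0.000
      vertex 5.266 20.693 0.000
      vertex 0.000 0.000 0.000
    endloop
  endfacet
  facet normal 0.0000 0.0000 1.0000
    outer loop
      vertex 0.000 0.000 24.186
      vertex 26.518 0.000 24.186
      vertex 26.518 8.786 24.186
    endloop
  endfacet
  facet normal 0.0000 0.0000 1.0000
    outer loop
      vertex 0.000 0.000 24.186
      vertex 26.518 8.786 24.186
      vertex 5.266 8.786 24.186
    endloop
  endfacet
  facet normal 0.0000 0.0000 1.0000
    outer loop
      vertex 0.000 0.000 24.186
      vertex 5.266 8.786 24.186
      vertex 5.266 20.693 24.186
    endloop
  endfacet
  facet normal 0.0000 0.0000 1.0000
    outer loop
      vertex 0.000 0.000 24.186
      vertex 5.266 20.693 24.186
      vertex 0.000 20.693 24.186
    endloop
  endfacet
  facet normal 0.0000 -1.0000 0.0000
    outer loop
      vertex 0.000 0.000 0.000
      vertex 26.518 0.000 0.000
      vertex 26.518 0.000 24.186
    endloop
  endfacet
  facet normal 0.0000 -1.0000 0.0000
    outer loop
      vertex 0.000 0.000 0.000
      vertex 26.518 0.000 24.186
      vertex 0.000 0.000 24.186
    endloop
  endfacet
  facet normal 1.0000 0.0000 0.0000
    outer loop
      vertex 26.518 0.000 0.000
      vertex 26.518 8.786 0.000
      vertex 26.518 8.786 24.186
    endloop
  endfacet
  facet normal 1.0000 0.0000 0.0000
    outer loop
      vertex 26.518 0.000 0.000
      vertex 26.518 8.786 24.186
      vertex 26.518 0.000 24.186
    endloop
  endfacet
  facet normal 0.0000 1.0000 0.0000
    outer loop
      vertex 26.518 8.786 0.000
      vertex 5.266 8.786 0.000
      vertex 5.266 8.786 24.186
    endloop
  endfacet
  facet normal 0.0000 1.0000 0.0000
    outer loop
      vertex 26.518 8.786 0.000
      vertex 5.266 8.786 24.186
      vertex 26.518 8.786 24.186
    endloop
  endfacet
  facet normal 1.0000 0.0000 0.0000
    outer loop
      vertex 5.266 8.786 0.000
      vertex 5.266 20.693 0.000
      vertex 5.266 20.693 24.186
    endloop
  endfacet
  facet normal 1.0000 0.0000 0.0000
    outer loop
      vertex 5.266 8.786 0.000
      vertex 5.266 20.693 24.186
      vertex 5.266 8.786 24.186
    endloop
  endfacet
  facet normal 0.0000 1.0000 0.0000
    outer loop
      vertex 5.266 20.693 0.000
      vertex 0.000 20.693 0.000
      vertex 0.000 20.693 24.186
    endloop
  endfacet
  facet normal 0.0000 1.0000 0.0000
    outer loop
      vertex 5.266 20.693 0.000
      vertex 0.000 20.693 24.186
      vertex 5.266 20.693 24.186
    endloop
  endfacet
  facet normal -1.0000 0.0000 0.0000
    outer loop
      vertex 0.000 20.693 0.000
      vertex 0.000 0.000 0.000
      vertex 0.000 0.000 24.186
    endloop
  endfacet
  facet normal -1.0000 0.0000 0.0000
    outer loop
      vertex 0.000 20.693 0.000
      vertex 0.000 0.000 24.186
      vertex 0.000 20.693 24.186
    endloop
  endfacet
endsolid part

The G0 Z moves step by Δz≈6.046 mm. Every layer's G1 loop is the same polygon, so the solid is a straight extrusion of it from z=0 to z≈24.2. Closing with flat bottom and top caps and triangulating gives 20 facets — an L-shaped prism: outer 26.5 × 20.7 mm, arm thicknesses ≈ 8.79 mm (horizontal) and 5.27 mm (vertical), extruded 24.2 mm in z.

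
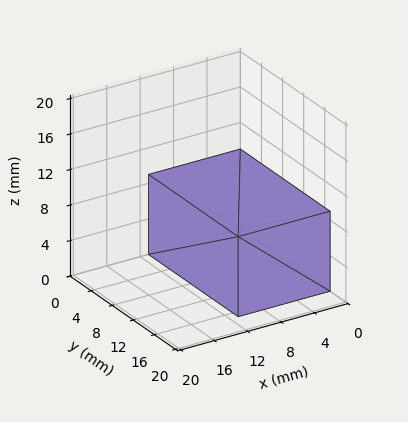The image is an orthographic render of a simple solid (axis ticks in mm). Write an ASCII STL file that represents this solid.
Reading the render: the shape is a rectangular box, roughly 11 × 17 mm footprint and 9 mm tall (dimensions read to the nearest mm from the axis ticks). For the STL, each face is triangulated and given an outward normal.

solid part
  facet normal 0.0000 0.0000 -1.0000
    outer loop
      vertex 11.0 17.0 0.0
      vertex 11.0 0.0 0.0
      vertex 0.0 0.0 0.0
    endloop
  endfacet
  facet normal 0.0000 0.0000 -1.0000
    outer loop
      vertex 0.0 17.0 0.0
      vertex 11.0 17.0 0.0
      vertex 0.0 0.0 0.0
    endloop
  endfacet
  facet normal 0.0000 0.0000 1.0000
    outer loop
      vertex 0.0 0.0 9.0
      vertex 11.0 0.0 9.0
      vertex 11.0 17.0 9.0
    endloop
  endfacet
  facet normal 0.0000 0.0000 1.0000
    outer loop
      vertex 0.0 0.0 9.0
      vertex 11.0 17.0 9.0
      vertex 0.0 17.0 9.0
    endloop
  endfacet
  facet normal 0.0000 -1.0000 0.0000
    outer loop
      vertex 0.0 0.0 0.0
      vertex 11.0 0.0 0.0
      vertex 11.0 0.0 9.0
    endloop
  endfacet
  facet normal 0.0000 -1.0000 0.0000
    outer loop
      vertex 0.0 0.0 0.0
      vertex 11.0 0.0 9.0
      vertex 0.0 0.0 9.0
    endloop
  endfacet
  facet normal 0.0000 1.0000 0.0000
    outer loop
      vertex 11.0 17.0 9.0
      vertex 11.0 17.0 0.0
      vertex 0.0 17.0 0.0
    endloop
  endfacet
  facet normal 0.0000 1.0000 0.0000
    outer loop
      vertex 0.0 17.0 9.0
      vertex 11.0 17.0 9.0
      vertex 0.0 17.0 0.0
    endloop
  endfacet
  facet normal -1.0000 0.0000 0.0000
    outer loop
      vertex 0.0 17.0 9.0
      vertex 0.0 17.0 0.0
      vertex 0.0 0.0 0.0
    endloop
  endfacet
  facet normal -1.0000 0.0000 0.0000
    outer loop
      vertex 0.0 0.0 9.0
      vertex 0.0 17.0 9.0
      vertex 0.0 0.0 0.0
    endloop
  endfacet
  facet normal 1.0000 0.0000 0.0000
    outer loop
      vertex 11.0 0.0 0.0
      vertex 11.0 17.0 0.0
      vertex 11.0 17.0 9.0
    endloop
  endfacet
  facet normal 1.0000 0.0000 0.0000
    outer loop
      vertex 11.0 0.0 0.0
      vertex 11.0 17.0 9.0
      vertex 11.0 0.0 9.0
    endloop
  endfacet
endsolid part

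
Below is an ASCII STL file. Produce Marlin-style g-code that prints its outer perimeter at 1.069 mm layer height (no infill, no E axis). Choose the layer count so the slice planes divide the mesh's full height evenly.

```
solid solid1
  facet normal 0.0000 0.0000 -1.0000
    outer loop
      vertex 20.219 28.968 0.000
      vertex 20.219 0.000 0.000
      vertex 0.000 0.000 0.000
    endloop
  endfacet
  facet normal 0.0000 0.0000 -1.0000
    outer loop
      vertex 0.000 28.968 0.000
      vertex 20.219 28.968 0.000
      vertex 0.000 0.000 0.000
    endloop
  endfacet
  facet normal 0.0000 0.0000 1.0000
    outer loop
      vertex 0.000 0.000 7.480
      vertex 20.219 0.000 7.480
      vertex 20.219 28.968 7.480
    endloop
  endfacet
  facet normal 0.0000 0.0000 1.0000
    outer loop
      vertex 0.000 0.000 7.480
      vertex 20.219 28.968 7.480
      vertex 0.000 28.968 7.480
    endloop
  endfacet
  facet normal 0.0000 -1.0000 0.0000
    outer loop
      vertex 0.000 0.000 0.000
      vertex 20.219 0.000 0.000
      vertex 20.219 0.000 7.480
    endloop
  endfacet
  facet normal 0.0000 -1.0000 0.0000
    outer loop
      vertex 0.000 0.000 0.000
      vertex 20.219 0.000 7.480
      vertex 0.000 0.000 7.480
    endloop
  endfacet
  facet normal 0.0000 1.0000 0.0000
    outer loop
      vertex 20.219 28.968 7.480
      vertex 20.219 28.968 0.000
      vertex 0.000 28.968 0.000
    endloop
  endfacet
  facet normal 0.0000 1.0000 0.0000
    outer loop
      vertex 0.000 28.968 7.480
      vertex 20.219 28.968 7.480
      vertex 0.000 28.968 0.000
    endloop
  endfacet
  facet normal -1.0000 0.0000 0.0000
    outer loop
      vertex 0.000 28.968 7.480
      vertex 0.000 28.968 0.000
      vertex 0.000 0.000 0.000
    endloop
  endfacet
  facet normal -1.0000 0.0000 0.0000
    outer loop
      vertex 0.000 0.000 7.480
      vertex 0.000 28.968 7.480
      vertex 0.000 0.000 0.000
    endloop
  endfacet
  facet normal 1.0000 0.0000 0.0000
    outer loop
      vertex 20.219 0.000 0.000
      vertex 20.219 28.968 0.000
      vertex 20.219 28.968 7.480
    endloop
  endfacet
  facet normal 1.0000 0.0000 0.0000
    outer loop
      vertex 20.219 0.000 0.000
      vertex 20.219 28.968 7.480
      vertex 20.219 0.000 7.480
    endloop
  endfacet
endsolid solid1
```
; perimeter-only toolpath
G21 ; units = mm
G90 ; absolute positioning
G28 ; home
; layer 1
G0 Z1.069
G0 X0.000 Y0.000
G1 X20.219 Y0.000
G1 X20.219 Y28.968
G1 X0.000 Y28.968
G1 X0.000 Y0.000
; layer 2
G0 Z2.137
G0 X0.000 Y0.000
G1 X20.219 Y0.000
G1 X20.219 Y28.968
G1 X0.000 Y28.968
G1 X0.000 Y0.000
; layer 3
G0 Z3.206
G0 X0.000 Y0.000
G1 X20.219 Y0.000
G1 X20.219 Y28.968
G1 X0.000 Y28.968
G1 X0.000 Y0.000
; layer 4
G0 Z4.274
G0 X0.000 Y0.000
G1 X20.219 Y0.000
G1 X20.219 Y28.968
G1 X0.000 Y28.968
G1 X0.000 Y0.000
; layer 5
G0 Z5.343
G0 X0.000 Y0.000
G1 X20.219 Y0.000
G1 X20.219 Y28.968
G1 X0.000 Y28.968
G1 X0.000 Y0.000
; layer 6
G0 Z6.411
G0 X0.000 Y0.000
G1 X20.219 Y0.000
G1 X20.219 Y28.968
G1 X0.000 Y28.968
G1 X0.000 Y0.000
; layer 7
G0 Z7.480
G0 X0.000 Y0.000
G1 X20.219 Y0.000
G1 X20.219 Y28.968
G1 X0.000 Y28.968
G1 X0.000 Y0.000
M2 ; end

The solid is a rectangular box, roughly 20.2 × 29 mm footprint and 7.48 mm tall. Slicing at Δz = 1.069 mm — 7 equal slices spanning the solid's height, so layer i sits at z = i·h/7 — gives 7 non-empty perimeters. Each is a 4-segment closed polygon; G0 lifts to the layer z and rapids to the start vertex, then G1 traces the edges.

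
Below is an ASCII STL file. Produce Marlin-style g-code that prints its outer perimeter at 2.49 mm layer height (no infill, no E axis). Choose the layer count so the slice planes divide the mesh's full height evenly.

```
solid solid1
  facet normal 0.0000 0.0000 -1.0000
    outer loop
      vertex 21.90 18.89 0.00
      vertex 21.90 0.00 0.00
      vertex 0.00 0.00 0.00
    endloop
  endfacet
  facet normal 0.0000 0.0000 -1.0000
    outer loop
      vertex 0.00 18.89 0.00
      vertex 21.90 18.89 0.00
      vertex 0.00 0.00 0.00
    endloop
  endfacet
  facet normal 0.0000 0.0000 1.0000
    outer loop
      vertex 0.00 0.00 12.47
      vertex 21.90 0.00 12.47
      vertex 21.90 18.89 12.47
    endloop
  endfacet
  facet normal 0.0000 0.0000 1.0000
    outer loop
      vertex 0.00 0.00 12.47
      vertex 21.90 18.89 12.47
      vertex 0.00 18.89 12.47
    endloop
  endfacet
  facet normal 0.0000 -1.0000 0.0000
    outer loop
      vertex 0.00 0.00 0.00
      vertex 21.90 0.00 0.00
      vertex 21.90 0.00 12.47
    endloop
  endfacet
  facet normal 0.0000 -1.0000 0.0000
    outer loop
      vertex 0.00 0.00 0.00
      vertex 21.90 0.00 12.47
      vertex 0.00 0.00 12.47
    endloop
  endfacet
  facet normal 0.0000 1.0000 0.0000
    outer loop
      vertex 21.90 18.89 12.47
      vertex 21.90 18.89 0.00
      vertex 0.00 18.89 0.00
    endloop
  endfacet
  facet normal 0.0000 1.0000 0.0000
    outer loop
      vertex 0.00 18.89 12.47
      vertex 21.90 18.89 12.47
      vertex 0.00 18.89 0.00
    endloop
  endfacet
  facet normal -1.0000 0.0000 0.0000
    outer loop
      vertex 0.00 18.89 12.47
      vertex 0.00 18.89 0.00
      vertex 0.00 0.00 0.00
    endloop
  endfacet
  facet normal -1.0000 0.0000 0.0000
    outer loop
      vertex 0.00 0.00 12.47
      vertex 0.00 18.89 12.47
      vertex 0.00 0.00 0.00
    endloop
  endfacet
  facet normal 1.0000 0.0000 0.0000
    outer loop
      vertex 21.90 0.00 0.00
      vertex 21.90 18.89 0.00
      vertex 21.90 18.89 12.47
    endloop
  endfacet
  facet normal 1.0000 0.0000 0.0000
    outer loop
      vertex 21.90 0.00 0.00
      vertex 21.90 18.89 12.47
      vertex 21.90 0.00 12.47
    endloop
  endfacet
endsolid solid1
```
; perimeter-only toolpath
G21 ; units = mm
G90 ; absolute positioning
G28 ; home
; layer 1
G0 Z2.49
G0 X0.00 Y0.00
G1 X21.90 Y0.00
G1 X21.90 Y18.89
G1 X0.00 Y18.89
G1 X0.00 Y0.00
; layer 2
G0 Z4.99
G0 X0.00 Y0.00
G1 X21.90 Y0.00
G1 X21.90 Y18.89
G1 X0.00 Y18.89
G1 X0.00 Y0.00
; layer 3
G0 Z7.48
G0 X0.00 Y0.00
G1 X21.90 Y0.00
G1 X21.90 Y18.89
G1 X0.00 Y18.89
G1 X0.00 Y0.00
; layer 4
G0 Z9.98
G0 X0.00 Y0.00
G1 X21.90 Y0.00
G1 X21.90 Y18.89
G1 X0.00 Y18.89
G1 X0.00 Y0.00
; layer 5
G0 Z12.47
G0 X0.00 Y0.00
G1 X21.90 Y0.00
G1 X21.90 Y18.89
G1 X0.00 Y18.89
G1 X0.00 Y0.00
M2 ; end

The solid is a rectangular box, roughly 21.9 × 18.9 mm footprint and 12.5 mm tall. Slicing at Δz = 2.49 mm — 5 equal slices spanning the solid's height, so layer i sits at z = i·h/5 — gives 5 non-empty perimeters. Each is a 4-segment closed polygon; G0 lifts to the layer z and rapids to the start vertex, then G1 traces the edges.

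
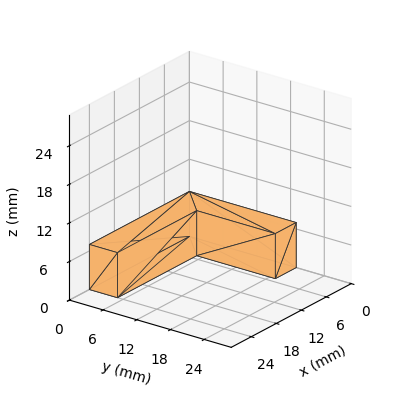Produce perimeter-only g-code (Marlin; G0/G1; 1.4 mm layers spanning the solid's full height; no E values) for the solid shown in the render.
Reading the render: the shape is an L-shaped prism: outer 24 × 19 mm, arm thicknesses ≈ 5 mm (horizontal) and 5 mm (vertical), extruded 7 mm in z (dimensions read to the nearest mm from the axis ticks). For the g-code, the solid's height is divided into equal slices at the stated Δz and each level perimeter traced with G1 moves after a G0 lift.

; perimeter-only toolpath
G21 ; units = mm
G90 ; absolute positioning
G28 ; home
; layer 1
G0 Z1.4
G0 X0.0 Y0.0
G1 X24.0 Y0.0
G1 X24.0 Y5.0
G1 X5.0 Y5.0
G1 X5.0 Y19.0
G1 X0.0 Y19.0
G1 X0.0 Y0.0
; layer 2
G0 Z2.8
G0 X0.0 Y0.0
G1 X24.0 Y0.0
G1 X24.0 Y5.0
G1 X5.0 Y5.0
G1 X5.0 Y19.0
G1 X0.0 Y19.0
G1 X0.0 Y0.0
; layer 3
G0 Z4.2
G0 X0.0 Y0.0
G1 X24.0 Y0.0
G1 X24.0 Y5.0
G1 X5.0 Y5.0
G1 X5.0 Y19.0
G1 X0.0 Y19.0
G1 X0.0 Y0.0
; layer 4
G0 Z5.6
G0 X0.0 Y0.0
G1 X24.0 Y0.0
G1 X24.0 Y5.0
G1 X5.0 Y5.0
G1 X5.0 Y19.0
G1 X0.0 Y19.0
G1 X0.0 Y0.0
; layer 5
G0 Z7.0
G0 X0.0 Y0.0
G1 X24.0 Y0.0
G1 X24.0 Y5.0
G1 X5.0 Y5.0
G1 X5.0 Y19.0
G1 X0.0 Y19.0
G1 X0.0 Y0.0
M2 ; end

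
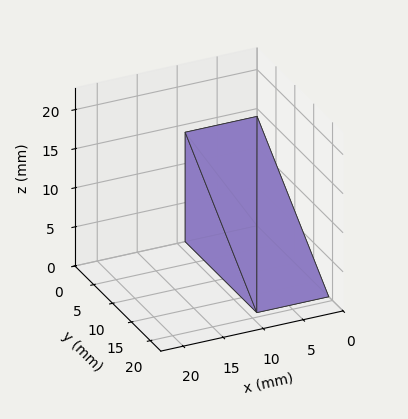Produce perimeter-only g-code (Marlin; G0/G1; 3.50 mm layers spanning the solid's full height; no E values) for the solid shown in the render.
Reading the render: the shape is a wedge (ramp): 9 × 19 mm base, rising to 14 mm along the y=0 edge and sloping linearly to z=0 at y=19 (dimensions read to the nearest mm from the axis ticks). For the g-code, the solid's height is divided into equal slices at the stated Δz and each level perimeter traced with G1 moves after a G0 lift.

; perimeter-only toolpath
G21 ; units = mm
G90 ; absolute positioning
G28 ; home
; layer 1
G0 Z3.50
G0 X0.00 Y0.00
G1 X9.00 Y0.00
G1 X9.00 Y14.25
G1 X0.00 Y14.25
G1 X0.00 Y0.00
; layer 2
G0 Z7.00
G0 X0.00 Y0.00
G1 X9.00 Y0.00
G1 X9.00 Y9.50
G1 X0.00 Y9.50
G1 X0.00 Y0.00
; layer 3
G0 Z10.50
G0 X0.00 Y0.00
G1 X9.00 Y0.00
G1 X9.00 Y4.75
G1 X0.00 Y4.75
G1 X0.00 Y0.00
M2 ; end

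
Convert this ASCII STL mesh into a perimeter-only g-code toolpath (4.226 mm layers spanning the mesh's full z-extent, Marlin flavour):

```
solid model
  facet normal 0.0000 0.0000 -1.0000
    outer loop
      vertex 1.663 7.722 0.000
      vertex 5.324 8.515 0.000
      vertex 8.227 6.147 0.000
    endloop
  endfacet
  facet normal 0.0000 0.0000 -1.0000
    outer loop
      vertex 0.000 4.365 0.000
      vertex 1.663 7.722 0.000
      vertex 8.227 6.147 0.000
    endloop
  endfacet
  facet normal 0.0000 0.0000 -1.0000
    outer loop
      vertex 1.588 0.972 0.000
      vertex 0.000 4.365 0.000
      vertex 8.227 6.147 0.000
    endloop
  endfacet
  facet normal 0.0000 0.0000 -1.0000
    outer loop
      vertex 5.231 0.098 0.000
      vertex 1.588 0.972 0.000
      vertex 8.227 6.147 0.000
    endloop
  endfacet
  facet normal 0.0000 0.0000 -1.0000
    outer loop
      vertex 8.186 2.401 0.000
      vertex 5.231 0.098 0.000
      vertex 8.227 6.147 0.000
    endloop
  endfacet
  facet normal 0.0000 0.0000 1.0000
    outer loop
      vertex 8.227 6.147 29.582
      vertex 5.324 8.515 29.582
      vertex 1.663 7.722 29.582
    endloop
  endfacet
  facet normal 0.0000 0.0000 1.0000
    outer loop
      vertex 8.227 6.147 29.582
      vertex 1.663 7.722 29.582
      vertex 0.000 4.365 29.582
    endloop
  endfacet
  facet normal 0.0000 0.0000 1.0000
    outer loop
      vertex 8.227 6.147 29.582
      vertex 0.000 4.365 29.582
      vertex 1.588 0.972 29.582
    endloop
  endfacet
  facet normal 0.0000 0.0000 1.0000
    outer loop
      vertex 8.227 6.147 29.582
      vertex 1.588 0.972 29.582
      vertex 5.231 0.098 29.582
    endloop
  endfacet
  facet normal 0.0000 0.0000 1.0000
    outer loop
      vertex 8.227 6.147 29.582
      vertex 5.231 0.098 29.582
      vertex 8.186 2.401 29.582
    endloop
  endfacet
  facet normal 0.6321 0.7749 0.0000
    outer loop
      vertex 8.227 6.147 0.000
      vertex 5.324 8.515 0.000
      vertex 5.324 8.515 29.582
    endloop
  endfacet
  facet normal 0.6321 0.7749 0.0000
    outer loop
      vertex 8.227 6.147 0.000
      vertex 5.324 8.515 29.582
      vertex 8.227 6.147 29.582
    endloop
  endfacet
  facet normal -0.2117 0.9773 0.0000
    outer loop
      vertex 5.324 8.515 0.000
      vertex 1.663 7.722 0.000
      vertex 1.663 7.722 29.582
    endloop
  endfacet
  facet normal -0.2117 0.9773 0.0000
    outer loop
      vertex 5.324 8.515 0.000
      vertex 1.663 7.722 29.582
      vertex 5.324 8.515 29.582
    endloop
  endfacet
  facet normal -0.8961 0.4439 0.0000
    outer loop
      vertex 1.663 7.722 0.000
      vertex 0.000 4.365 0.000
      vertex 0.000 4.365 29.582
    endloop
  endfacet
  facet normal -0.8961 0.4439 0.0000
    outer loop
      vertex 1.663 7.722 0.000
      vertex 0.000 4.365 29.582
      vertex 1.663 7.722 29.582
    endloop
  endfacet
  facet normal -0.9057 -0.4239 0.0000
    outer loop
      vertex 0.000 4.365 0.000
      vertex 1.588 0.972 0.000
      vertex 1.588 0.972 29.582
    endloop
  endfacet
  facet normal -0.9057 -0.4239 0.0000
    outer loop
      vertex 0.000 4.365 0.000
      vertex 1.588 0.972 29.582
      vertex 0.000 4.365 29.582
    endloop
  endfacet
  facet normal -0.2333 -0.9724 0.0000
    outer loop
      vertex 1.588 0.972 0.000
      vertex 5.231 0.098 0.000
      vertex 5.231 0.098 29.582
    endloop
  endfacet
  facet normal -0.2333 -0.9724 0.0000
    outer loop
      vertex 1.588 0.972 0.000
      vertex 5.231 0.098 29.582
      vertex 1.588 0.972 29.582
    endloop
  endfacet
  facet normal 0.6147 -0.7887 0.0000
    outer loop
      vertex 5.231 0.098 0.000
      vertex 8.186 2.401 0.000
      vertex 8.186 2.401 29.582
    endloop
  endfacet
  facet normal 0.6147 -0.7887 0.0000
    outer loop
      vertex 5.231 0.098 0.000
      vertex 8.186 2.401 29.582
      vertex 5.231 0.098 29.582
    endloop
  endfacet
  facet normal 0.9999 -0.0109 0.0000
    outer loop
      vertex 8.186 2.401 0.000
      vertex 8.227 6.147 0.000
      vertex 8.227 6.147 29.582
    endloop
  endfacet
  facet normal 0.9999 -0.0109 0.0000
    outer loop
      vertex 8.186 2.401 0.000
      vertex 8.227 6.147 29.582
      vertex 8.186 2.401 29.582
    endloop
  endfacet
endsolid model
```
; perimeter-only toolpath
G21 ; units = mm
G90 ; absolute positioning
G28 ; home
; layer 1
G0 Z4.226
G0 X8.227 Y6.147
G1 X5.324 Y8.515
G1 X1.663 Y7.722
G1 X0.000 Y4.365
G1 X1.588 Y0.972
G1 X5.231 Y0.098
G1 X8.186 Y2.401
G1 X8.227 Y6.147
; layer 2
G0 Z8.452
G0 X8.227 Y6.147
G1 X5.324 Y8.515
G1 X1.663 Y7.722
G1 X0.000 Y4.365
G1 X1.588 Y0.972
G1 X5.231 Y0.098
G1 X8.186 Y2.401
G1 X8.227 Y6.147
; layer 3
G0 Z12.678
G0 X8.227 Y6.147
G1 X5.324 Y8.515
G1 X1.663 Y7.722
G1 X0.000 Y4.365
G1 X1.588 Y0.972
G1 X5.231 Y0.098
G1 X8.186 Y2.401
G1 X8.227 Y6.147
; layer 4
G0 Z16.904
G0 X8.227 Y6.147
G1 X5.324 Y8.515
G1 X1.663 Y7.722
G1 X0.000 Y4.365
G1 X1.588 Y0.972
G1 X5.231 Y0.098
G1 X8.186 Y2.401
G1 X8.227 Y6.147
; layer 5
G0 Z21.130
G0 X8.227 Y6.147
G1 X5.324 Y8.515
G1 X1.663 Y7.722
G1 X0.000 Y4.365
G1 X1.588 Y0.972
G1 X5.231 Y0.098
G1 X8.186 Y2.401
G1 X8.227 Y6.147
; layer 6
G0 Z25.356
G0 X8.227 Y6.147
G1 X5.324 Y8.515
G1 X1.663 Y7.722
G1 X0.000 Y4.365
G1 X1.588 Y0.972
G1 X5.231 Y0.098
G1 X8.186 Y2.401
G1 X8.227 Y6.147
; layer 7
G0 Z29.582
G0 X8.227 Y6.147
G1 X5.324 Y8.515
G1 X1.663 Y7.722
G1 X0.000 Y4.365
G1 X1.588 Y0.972
G1 X5.231 Y0.098
G1 X8.186 Y2.401
G1 X8.227 Y6.147
M2 ; end

The solid is a regular 7-sided prism (a cylinder approximated with 7 flat sides), circumscribed radius ≈ 4.32 mm, height ≈ 29.6 mm. Slicing at Δz = 4.226 mm — 7 equal slices spanning the solid's height, so layer i sits at z = i·h/7 — gives 7 non-empty perimeters. Each is a 7-segment closed polygon; G0 lifts to the layer z and rapids to the start vertex, then G1 traces the edges.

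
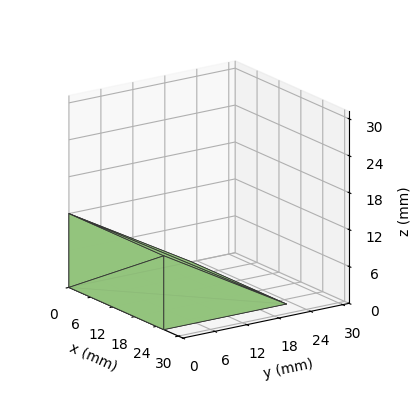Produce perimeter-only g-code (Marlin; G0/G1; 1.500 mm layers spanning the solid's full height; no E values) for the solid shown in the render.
Reading the render: the shape is a wedge (ramp): 26 × 23 mm base, rising to 12 mm along the y=0 edge and sloping linearly to z=0 at y=23 (dimensions read to the nearest mm from the axis ticks). For the g-code, the solid's height is divided into equal slices at the stated Δz and each level perimeter traced with G1 moves after a G0 lift.

; perimeter-only toolpath
G21 ; units = mm
G90 ; absolute positioning
G28 ; home
; layer 1
G0 Z1.500
G0 X0.000 Y0.000
G1 X26.000 Y0.000
G1 X26.000 Y20.125
G1 X0.000 Y20.125
G1 X0.000 Y0.000
; layer 2
G0 Z3.000
G0 X0.000 Y0.000
G1 X26.000 Y0.000
G1 X26.000 Y17.250
G1 X0.000 Y17.250
G1 X0.000 Y0.000
; layer 3
G0 Z4.500
G0 X0.000 Y0.000
G1 X26.000 Y0.000
G1 X26.000 Y14.375
G1 X0.000 Y14.375
G1 X0.000 Y0.000
; layer 4
G0 Z6.000
G0 X0.000 Y0.000
G1 X26.000 Y0.000
G1 X26.000 Y11.500
G1 X0.000 Y11.500
G1 X0.000 Y0.000
; layer 5
G0 Z7.500
G0 X0.000 Y0.000
G1 X26.000 Y0.000
G1 X26.000 Y8.625
G1 X0.000 Y8.625
G1 X0.000 Y0.000
; layer 6
G0 Z9.000
G0 X0.000 Y0.000
G1 X26.000 Y0.000
G1 X26.000 Y5.750
G1 X0.000 Y5.750
G1 X0.000 Y0.000
; layer 7
G0 Z10.500
G0 X0.000 Y0.000
G1 X26.000 Y0.000
G1 X26.000 Y2.875
G1 X0.000 Y2.875
G1 X0.000 Y0.000
M2 ; end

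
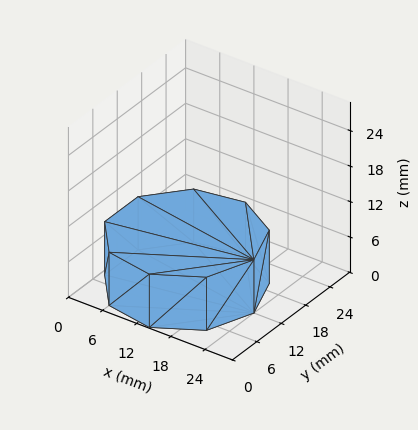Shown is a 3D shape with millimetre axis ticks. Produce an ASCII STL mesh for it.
Reading the render: the shape is a regular 9-sided prism (a cylinder approximated with 9 flat sides), circumscribed radius ≈ 12 mm, height ≈ 9 mm (dimensions read to the nearest mm from the axis ticks). For the STL, each face is triangulated and given an outward normal.

solid part
  facet normal 0.0000 0.0000 -1.0000
    outer loop
      vertex 14.084 23.818 0.000
      vertex 21.193 19.713 0.000
      vertex 24.000 12.000 0.000
    endloop
  endfacet
  facet normal 0.0000 0.0000 -1.0000
    outer loop
      vertex 6.000 22.392 0.000
      vertex 14.084 23.818 0.000
      vertex 24.000 12.000 0.000
    endloop
  endfacet
  facet normal 0.0000 0.0000 -1.0000
    outer loop
      vertex 0.724 16.104 0.000
      vertex 6.000 22.392 0.000
      vertex 24.000 12.000 0.000
    endloop
  endfacet
  facet normal 0.0000 0.0000 -1.0000
    outer loop
      vertex 0.724 7.896 0.000
      vertex 0.724 16.104 0.000
      vertex 24.000 12.000 0.000
    endloop
  endfacet
  facet normal 0.0000 0.0000 -1.0000
    outer loop
      vertex 6.000 1.608 0.000
      vertex 0.724 7.896 0.000
      vertex 24.000 12.000 0.000
    endloop
  endfacet
  facet normal 0.0000 0.0000 -1.0000
    outer loop
      vertex 14.084 0.182 0.000
      vertex 6.000 1.608 0.000
      vertex 24.000 12.000 0.000
    endloop
  endfacet
  facet normal 0.0000 0.0000 -1.0000
    outer loop
      vertex 21.193 4.287 0.000
      vertex 14.084 0.182 0.000
      vertex 24.000 12.000 0.000
    endloop
  endfacet
  facet normal 0.0000 0.0000 1.0000
    outer loop
      vertex 24.000 12.000 9.000
      vertex 21.193 19.713 9.000
      vertex 14.084 23.818 9.000
    endloop
  endfacet
  facet normal 0.0000 0.0000 1.0000
    outer loop
      vertex 24.000 12.000 9.000
      vertex 14.084 23.818 9.000
      vertex 6.000 22.392 9.000
    endloop
  endfacet
  facet normal 0.0000 0.0000 1.0000
    outer loop
      vertex 24.000 12.000 9.000
      vertex 6.000 22.392 9.000
      vertex 0.724 16.104 9.000
    endloop
  endfacet
  facet normal 0.0000 0.0000 1.0000
    outer loop
      vertex 24.000 12.000 9.000
      vertex 0.724 16.104 9.000
      vertex 0.724 7.896 9.000
    endloop
  endfacet
  facet normal 0.0000 0.0000 1.0000
    outer loop
      vertex 24.000 12.000 9.000
      vertex 0.724 7.896 9.000
      vertex 6.000 1.608 9.000
    endloop
  endfacet
  facet normal 0.0000 0.0000 1.0000
    outer loop
      vertex 24.000 12.000 9.000
      vertex 6.000 1.608 9.000
      vertex 14.084 0.182 9.000
    endloop
  endfacet
  facet normal 0.0000 0.0000 1.0000
    outer loop
      vertex 24.000 12.000 9.000
      vertex 14.084 0.182 9.000
      vertex 21.193 4.287 9.000
    endloop
  endfacet
  facet normal 0.9397 0.3420 0.0000
    outer loop
      vertex 24.000 12.000 0.000
      vertex 21.193 19.713 0.000
      vertex 21.193 19.713 9.000
    endloop
  endfacet
  facet normal 0.9397 0.3420 0.0000
    outer loop
      vertex 24.000 12.000 0.000
      vertex 21.193 19.713 9.000
      vertex 24.000 12.000 9.000
    endloop
  endfacet
  facet normal 0.5001 0.8660 0.0000
    outer loop
      vertex 21.193 19.713 0.000
      vertex 14.084 23.818 0.000
      vertex 14.084 23.818 9.000
    endloop
  endfacet
  facet normal 0.5001 0.8660 0.0000
    outer loop
      vertex 21.193 19.713 0.000
      vertex 14.084 23.818 9.000
      vertex 21.193 19.713 9.000
    endloop
  endfacet
  facet normal -0.1737 0.9848 0.0000
    outer loop
      vertex 14.084 23.818 0.000
      vertex 6.000 22.392 0.000
      vertex 6.000 22.392 9.000
    endloop
  endfacet
  facet normal -0.1737 0.9848 0.0000
    outer loop
      vertex 14.084 23.818 0.000
      vertex 6.000 22.392 9.000
      vertex 14.084 23.818 9.000
    endloop
  endfacet
  facet normal -0.7661 0.6428 0.0000
    outer loop
      vertex 6.000 22.392 0.000
      vertex 0.724 16.104 0.000
      vertex 0.724 16.104 9.000
    endloop
  endfacet
  facet normal -0.7661 0.6428 0.0000
    outer loop
      vertex 6.000 22.392 0.000
      vertex 0.724 16.104 9.000
      vertex 6.000 22.392 9.000
    endloop
  endfacet
  facet normal -1.0000 0.0000 0.0000
    outer loop
      vertex 0.724 16.104 0.000
      vertex 0.724 7.896 0.000
      vertex 0.724 7.896 9.000
    endloop
  endfacet
  facet normal -1.0000 0.0000 0.0000
    outer loop
      vertex 0.724 16.104 0.000
      vertex 0.724 7.896 9.000
      vertex 0.724 16.104 9.000
    endloop
  endfacet
  facet normal -0.7661 -0.6428 0.0000
    outer loop
      vertex 0.724 7.896 0.000
      vertex 6.000 1.608 0.000
      vertex 6.000 1.608 9.000
    endloop
  endfacet
  facet normal -0.7661 -0.6428 0.0000
    outer loop
      vertex 0.724 7.896 0.000
      vertex 6.000 1.608 9.000
      vertex 0.724 7.896 9.000
    endloop
  endfacet
  facet normal -0.1737 -0.9848 0.0000
    outer loop
      vertex 6.000 1.608 0.000
      vertex 14.084 0.182 0.000
      vertex 14.084 0.182 9.000
    endloop
  endfacet
  facet normal -0.1737 -0.9848 0.0000
    outer loop
      vertex 6.000 1.608 0.000
      vertex 14.084 0.182 9.000
      vertex 6.000 1.608 9.000
    endloop
  endfacet
  facet normal 0.5001 -0.8660 0.0000
    outer loop
      vertex 14.084 0.182 0.000
      vertex 21.193 4.287 0.000
      vertex 21.193 4.287 9.000
    endloop
  endfacet
  facet normal 0.5001 -0.8660 0.0000
    outer loop
      vertex 14.084 0.182 0.000
      vertex 21.193 4.287 9.000
      vertex 14.084 0.182 9.000
    endloop
  endfacet
  facet normal 0.9397 -0.3420 0.0000
    outer loop
      vertex 21.193 4.287 0.000
      vertex 24.000 12.000 0.000
      vertex 24.000 12.000 9.000
    endloop
  endfacet
  facet normal 0.9397 -0.3420 0.0000
    outer loop
      vertex 21.193 4.287 0.000
      vertex 24.000 12.000 9.000
      vertex 21.193 4.287 9.000
    endloop
  endfacet
endsolid part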